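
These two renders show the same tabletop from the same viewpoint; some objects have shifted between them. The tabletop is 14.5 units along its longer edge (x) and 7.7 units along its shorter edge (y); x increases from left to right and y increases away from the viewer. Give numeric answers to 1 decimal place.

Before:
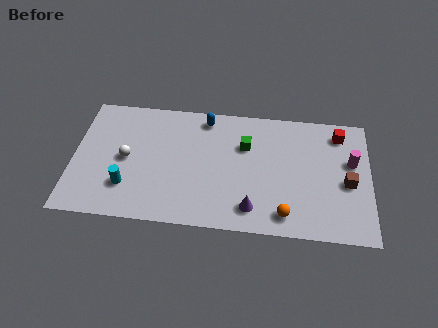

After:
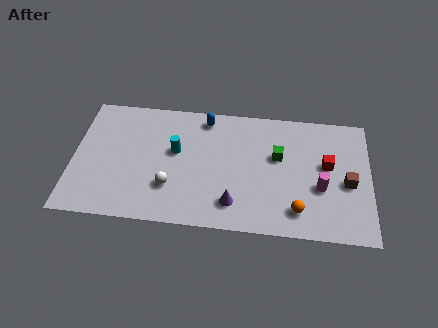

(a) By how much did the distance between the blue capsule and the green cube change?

+1.6

Before: roughly 2.5 units apart; after: 4.1. That's 1.6 units further apart.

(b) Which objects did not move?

the brown cube and the blue capsule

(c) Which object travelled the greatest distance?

the cyan cylinder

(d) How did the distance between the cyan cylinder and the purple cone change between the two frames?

-2.0

The distance was about 6.1 in the first image and 4.1 in the second, so they moved 2.0 units closer together.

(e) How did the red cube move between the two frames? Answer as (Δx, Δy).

(-0.6, -2.0)

The red cube was at about (13.0, 6.4) and moved to about (12.4, 4.4).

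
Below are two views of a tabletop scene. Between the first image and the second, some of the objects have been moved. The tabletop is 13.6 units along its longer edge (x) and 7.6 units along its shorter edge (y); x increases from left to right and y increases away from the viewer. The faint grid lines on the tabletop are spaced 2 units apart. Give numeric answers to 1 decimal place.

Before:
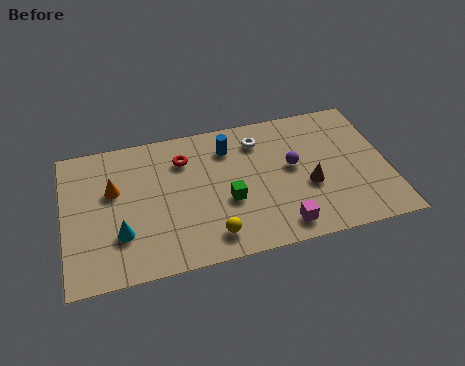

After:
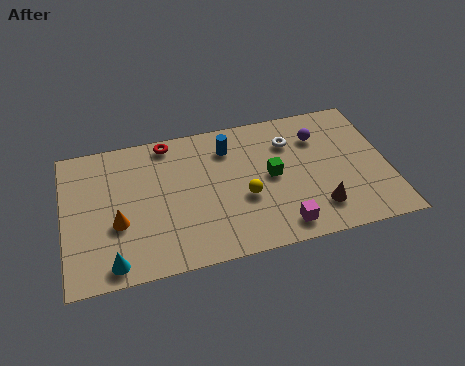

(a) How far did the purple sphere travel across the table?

1.8

The purple sphere was near (9.6, 4.2) before and (10.8, 5.6) after, so it travelled √(1.2² + 1.4²) ≈ 1.8 units.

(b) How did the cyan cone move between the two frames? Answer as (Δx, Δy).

(-0.4, -1.4)

From the two frames, the cyan cone sits at roughly (2.3, 2.3) before and (1.9, 0.9) after.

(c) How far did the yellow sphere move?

2.3

The yellow sphere moved from about (6.0, 1.3) to (7.5, 3.0), a distance of √(1.5² + 1.7²) ≈ 2.3.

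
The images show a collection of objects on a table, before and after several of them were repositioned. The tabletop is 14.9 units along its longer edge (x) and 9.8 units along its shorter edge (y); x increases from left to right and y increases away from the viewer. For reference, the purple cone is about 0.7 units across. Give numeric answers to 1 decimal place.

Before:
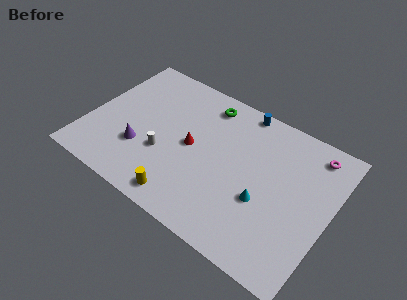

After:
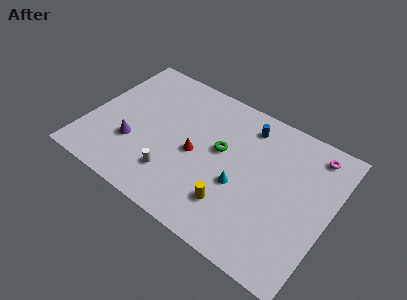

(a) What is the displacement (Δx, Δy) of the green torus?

(1.4, -2.7)

The green torus was at about (6.7, 8.3) and moved to about (8.1, 5.6).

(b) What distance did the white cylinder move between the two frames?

1.4

From (4.9, 3.5) to (5.7, 2.4), the white cylinder covered √(0.8² + 1.1²) ≈ 1.4 units.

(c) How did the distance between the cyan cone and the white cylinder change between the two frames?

-2.0

They were about 6.2 units apart before and 4.2 after — 2.0 units closer together.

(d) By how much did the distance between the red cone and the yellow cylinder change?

-0.3

They were about 3.7 units apart before and 3.4 after — 0.3 units closer together.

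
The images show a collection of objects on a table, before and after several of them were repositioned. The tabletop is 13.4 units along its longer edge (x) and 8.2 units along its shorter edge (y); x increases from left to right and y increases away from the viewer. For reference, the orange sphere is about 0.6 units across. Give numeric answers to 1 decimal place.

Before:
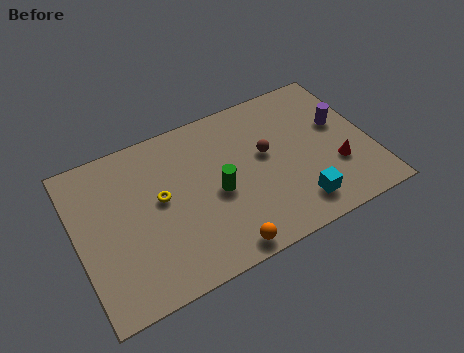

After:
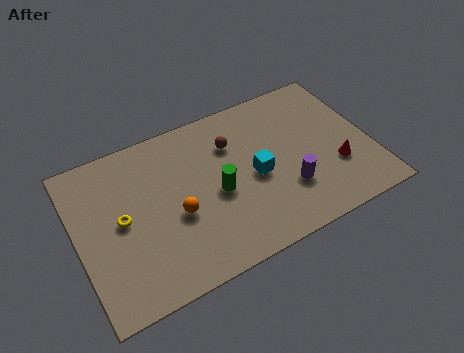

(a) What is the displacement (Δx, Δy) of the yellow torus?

(-1.8, -0.3)

From the two frames, the yellow torus sits at roughly (3.8, 4.5) before and (2.0, 4.2) after.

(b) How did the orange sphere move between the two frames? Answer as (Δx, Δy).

(-1.7, 2.6)

The orange sphere was at about (6.1, 0.8) and moved to about (4.4, 3.4).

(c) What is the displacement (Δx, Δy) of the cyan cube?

(-1.6, 2.3)

The cyan cube was at about (9.7, 1.5) and moved to about (8.1, 3.8).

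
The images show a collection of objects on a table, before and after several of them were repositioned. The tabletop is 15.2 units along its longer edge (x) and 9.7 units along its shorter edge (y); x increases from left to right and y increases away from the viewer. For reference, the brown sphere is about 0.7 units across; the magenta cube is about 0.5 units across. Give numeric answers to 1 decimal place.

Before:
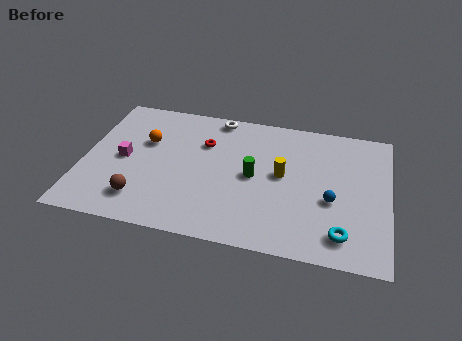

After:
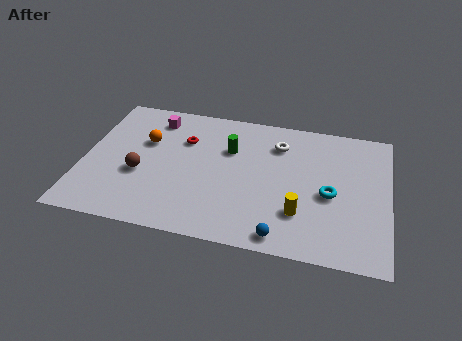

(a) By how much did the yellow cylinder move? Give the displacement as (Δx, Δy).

(1.0, -2.5)

The yellow cylinder started near (9.9, 5.2) and ended near (10.9, 2.7).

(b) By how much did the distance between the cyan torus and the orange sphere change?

-1.5

They were about 11.0 units apart before and 9.5 after — 1.5 units closer together.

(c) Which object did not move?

the orange sphere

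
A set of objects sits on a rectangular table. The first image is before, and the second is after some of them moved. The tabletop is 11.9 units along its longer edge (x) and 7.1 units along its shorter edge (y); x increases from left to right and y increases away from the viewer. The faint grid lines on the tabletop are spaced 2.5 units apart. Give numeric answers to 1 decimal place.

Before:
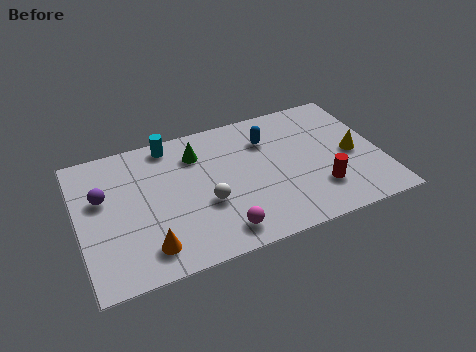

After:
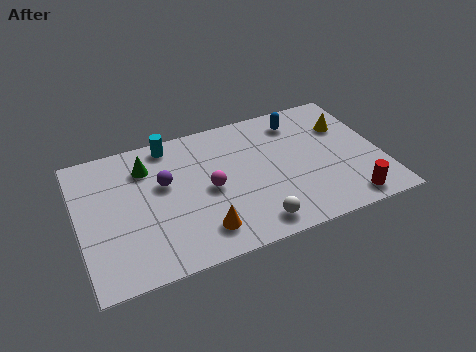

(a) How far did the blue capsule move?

1.4

The blue capsule moved from about (7.6, 5.2) to (8.9, 5.8), a distance of √(1.3² + 0.6²) ≈ 1.4.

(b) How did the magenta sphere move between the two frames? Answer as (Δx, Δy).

(-0.2, 2.3)

The magenta sphere was at about (5.3, 1.1) and moved to about (5.1, 3.4).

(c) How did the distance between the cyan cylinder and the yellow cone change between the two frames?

-0.6

They were about 7.6 units apart before and 7.0 after — 0.6 units closer together.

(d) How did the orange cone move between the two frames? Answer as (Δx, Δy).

(2.1, 0.1)

The orange cone was at about (2.5, 1.3) and moved to about (4.6, 1.4).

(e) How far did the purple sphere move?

2.4

The purple sphere was near (1.0, 4.4) before and (3.4, 4.3) after, so it travelled √(2.4² + 0.1²) ≈ 2.4 units.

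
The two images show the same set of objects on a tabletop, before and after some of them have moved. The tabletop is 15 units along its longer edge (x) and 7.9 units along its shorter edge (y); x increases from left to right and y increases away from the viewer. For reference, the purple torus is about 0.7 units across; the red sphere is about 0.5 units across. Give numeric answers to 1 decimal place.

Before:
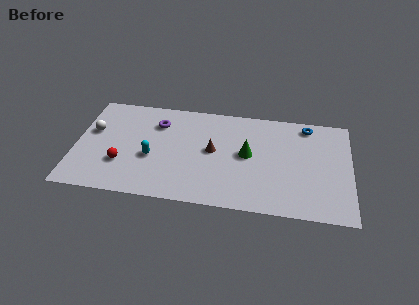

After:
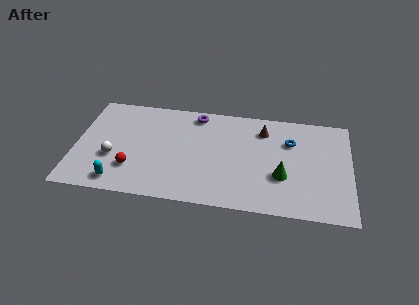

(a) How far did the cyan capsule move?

2.7

The cyan capsule was near (4.2, 3.2) before and (2.5, 1.1) after, so it travelled √(1.7² + 2.1²) ≈ 2.7 units.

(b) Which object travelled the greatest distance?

the brown cone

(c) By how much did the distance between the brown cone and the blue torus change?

-4.1

They were about 5.8 units apart before and 1.7 after — 4.1 units closer together.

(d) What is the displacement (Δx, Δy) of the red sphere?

(0.6, -0.3)

The red sphere was at about (2.6, 2.5) and moved to about (3.2, 2.2).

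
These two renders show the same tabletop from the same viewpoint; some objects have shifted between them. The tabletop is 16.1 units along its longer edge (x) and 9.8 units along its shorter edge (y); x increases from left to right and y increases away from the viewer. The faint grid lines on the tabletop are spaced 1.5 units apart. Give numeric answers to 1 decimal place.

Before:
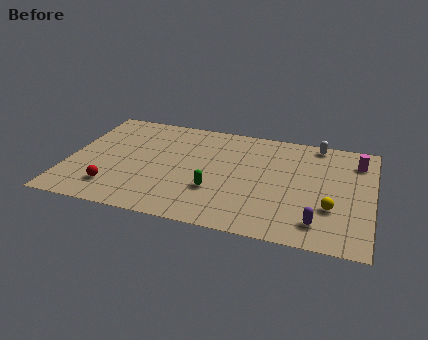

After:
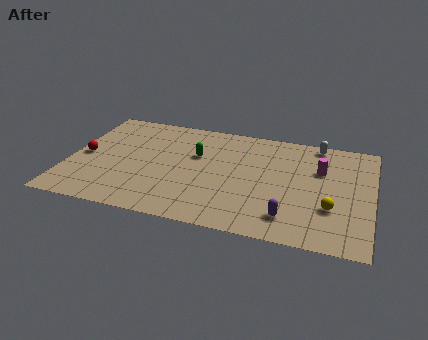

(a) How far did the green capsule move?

3.2

From (7.9, 3.2) to (6.7, 6.2), the green capsule covered √(1.2² + 3.0²) ≈ 3.2 units.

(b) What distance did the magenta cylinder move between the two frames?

2.2

The magenta cylinder moved from about (15.2, 7.7) to (13.3, 6.5), a distance of √(1.9² + 1.2²) ≈ 2.2.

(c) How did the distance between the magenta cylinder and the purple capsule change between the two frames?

-1.4

They were about 6.2 units apart before and 4.8 after — 1.4 units closer together.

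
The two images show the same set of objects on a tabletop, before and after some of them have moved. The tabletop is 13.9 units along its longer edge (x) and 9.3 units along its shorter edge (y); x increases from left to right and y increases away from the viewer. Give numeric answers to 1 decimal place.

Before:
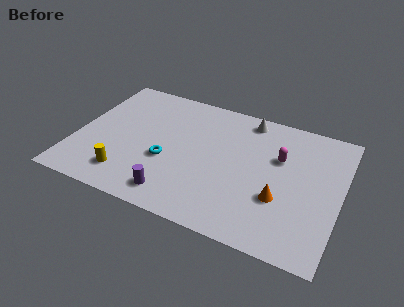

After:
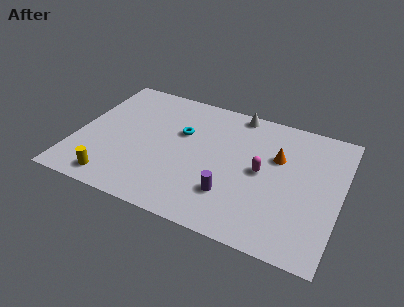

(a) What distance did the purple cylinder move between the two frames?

3.0

The purple cylinder moved from about (5.6, 1.4) to (8.4, 2.5), a distance of √(2.8² + 1.1²) ≈ 3.0.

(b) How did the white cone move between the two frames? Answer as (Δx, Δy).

(-0.6, 0.3)

From the two frames, the white cone sits at roughly (8.7, 8.2) before and (8.1, 8.5) after.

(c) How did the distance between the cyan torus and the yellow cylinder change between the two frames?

+3.0

The distance was about 2.6 in the first image and 5.6 in the second, so they moved 3.0 units further apart.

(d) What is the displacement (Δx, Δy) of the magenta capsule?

(-0.8, -1.3)

The magenta capsule was at about (10.6, 6.0) and moved to about (9.8, 4.7).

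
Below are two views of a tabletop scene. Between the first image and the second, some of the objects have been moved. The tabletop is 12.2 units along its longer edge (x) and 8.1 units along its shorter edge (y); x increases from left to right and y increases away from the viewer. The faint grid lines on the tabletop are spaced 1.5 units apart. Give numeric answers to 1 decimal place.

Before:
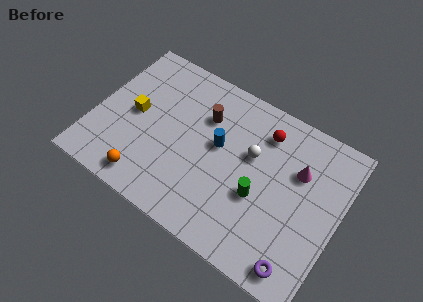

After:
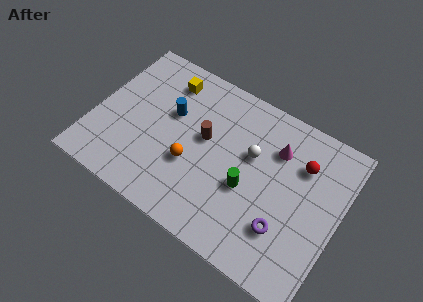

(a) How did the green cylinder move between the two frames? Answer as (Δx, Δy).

(-0.6, 0.1)

From the two frames, the green cylinder sits at roughly (8.4, 3.2) before and (7.8, 3.3) after.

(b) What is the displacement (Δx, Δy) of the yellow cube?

(1.2, 2.5)

The yellow cube started near (1.9, 4.1) and ended near (3.1, 6.6).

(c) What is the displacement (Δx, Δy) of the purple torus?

(-1.0, 1.3)

The purple torus started near (10.8, 1.0) and ended near (9.8, 2.3).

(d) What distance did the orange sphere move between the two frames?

2.7

From (3.1, 1.1) to (5.0, 3.0), the orange sphere covered √(1.9² + 1.9²) ≈ 2.7 units.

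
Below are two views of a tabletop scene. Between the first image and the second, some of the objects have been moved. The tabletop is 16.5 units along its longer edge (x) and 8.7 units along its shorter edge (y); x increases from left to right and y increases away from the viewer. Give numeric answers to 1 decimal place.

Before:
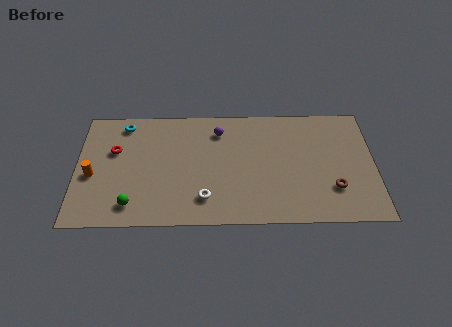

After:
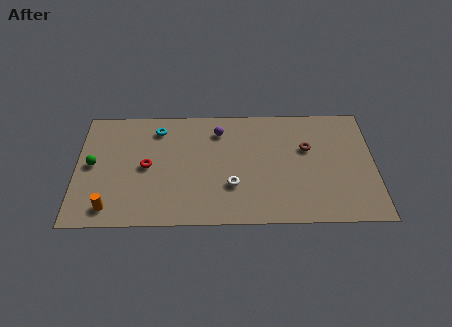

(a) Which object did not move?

the purple sphere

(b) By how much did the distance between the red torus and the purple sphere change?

-1.2

Before: roughly 6.0 units apart; after: 4.8. That's 1.2 units closer together.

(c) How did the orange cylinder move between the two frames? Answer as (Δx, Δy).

(1.0, -2.4)

The orange cylinder was at about (0.9, 3.7) and moved to about (1.9, 1.3).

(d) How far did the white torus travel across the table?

1.7

The white torus was near (7.1, 1.9) before and (8.6, 2.8) after, so it travelled √(1.5² + 0.9²) ≈ 1.7 units.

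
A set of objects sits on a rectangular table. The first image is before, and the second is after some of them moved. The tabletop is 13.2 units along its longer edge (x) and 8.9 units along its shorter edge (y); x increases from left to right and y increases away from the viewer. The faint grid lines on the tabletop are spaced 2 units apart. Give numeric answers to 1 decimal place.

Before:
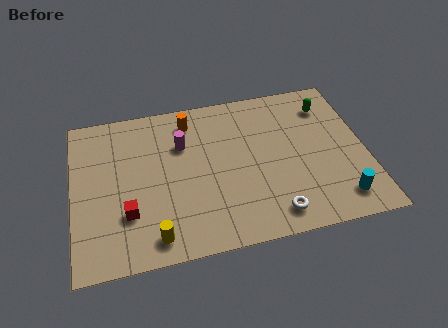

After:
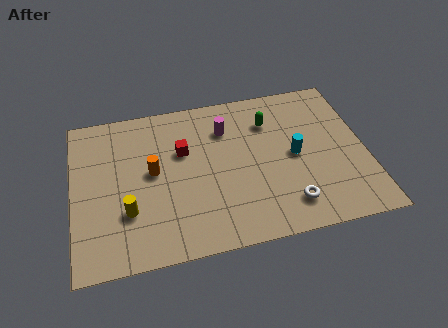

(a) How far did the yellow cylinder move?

1.9

The yellow cylinder moved from about (3.5, 1.2) to (2.4, 2.8), a distance of √(1.1² + 1.6²) ≈ 1.9.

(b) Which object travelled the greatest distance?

the red cube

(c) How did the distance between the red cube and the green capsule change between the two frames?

-6.1

They were about 10.2 units apart before and 4.1 after — 6.1 units closer together.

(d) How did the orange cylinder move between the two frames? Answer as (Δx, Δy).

(-1.8, -2.6)

From the two frames, the orange cylinder sits at roughly (5.4, 7.4) before and (3.6, 4.8) after.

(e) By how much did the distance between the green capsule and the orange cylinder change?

-0.6

They were about 6.3 units apart before and 5.7 after — 0.6 units closer together.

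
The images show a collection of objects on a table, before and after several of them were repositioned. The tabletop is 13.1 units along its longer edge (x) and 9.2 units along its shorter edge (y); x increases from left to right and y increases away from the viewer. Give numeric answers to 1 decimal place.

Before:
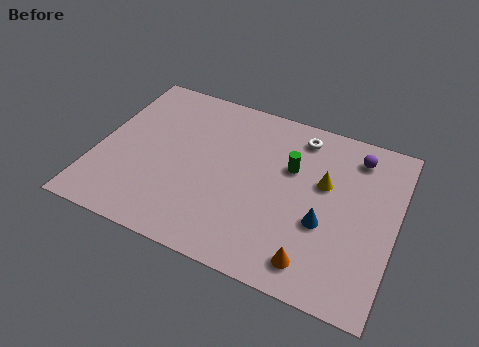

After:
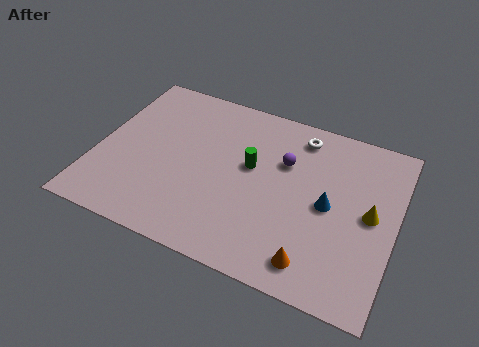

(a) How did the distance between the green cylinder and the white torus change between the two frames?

+1.2

Before: roughly 1.9 units apart; after: 3.1. That's 1.2 units further apart.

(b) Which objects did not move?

the orange cone and the white torus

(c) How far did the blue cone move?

1.0

The blue cone was near (10.1, 3.5) before and (10.2, 4.5) after, so it travelled √(0.1² + 1.0²) ≈ 1.0 units.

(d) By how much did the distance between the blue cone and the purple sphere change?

-1.6

Before: roughly 4.2 units apart; after: 2.6. That's 1.6 units closer together.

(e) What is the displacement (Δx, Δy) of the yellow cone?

(2.1, -0.9)

The yellow cone was at about (9.9, 5.6) and moved to about (12.0, 4.7).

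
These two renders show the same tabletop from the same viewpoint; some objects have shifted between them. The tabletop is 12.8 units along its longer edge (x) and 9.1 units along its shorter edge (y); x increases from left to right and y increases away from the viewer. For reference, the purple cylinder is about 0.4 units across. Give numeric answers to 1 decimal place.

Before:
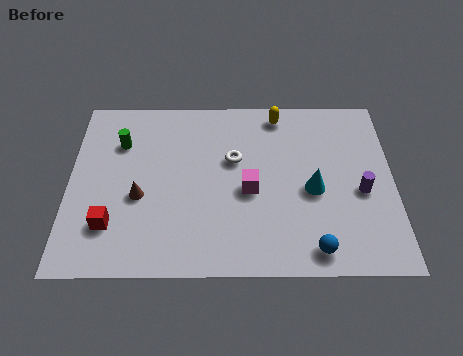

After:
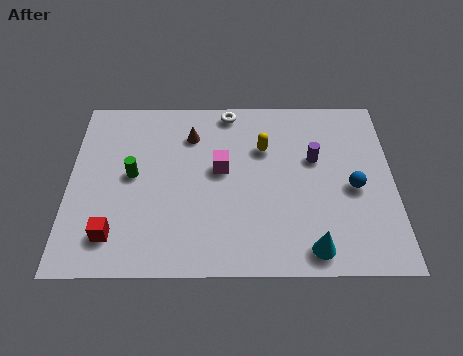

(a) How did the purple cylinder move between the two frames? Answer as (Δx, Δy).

(-1.8, 1.7)

The purple cylinder was at about (11.5, 3.9) and moved to about (9.7, 5.6).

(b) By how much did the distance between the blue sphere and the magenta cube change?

+1.5

The distance was about 3.8 in the first image and 5.3 in the second, so they moved 1.5 units further apart.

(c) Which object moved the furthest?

the brown cone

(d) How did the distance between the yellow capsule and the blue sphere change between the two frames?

-2.9

They were about 7.0 units apart before and 4.1 after — 2.9 units closer together.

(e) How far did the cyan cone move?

2.9

From (9.6, 4.0) to (9.5, 1.1), the cyan cone covered √(0.1² + 2.9²) ≈ 2.9 units.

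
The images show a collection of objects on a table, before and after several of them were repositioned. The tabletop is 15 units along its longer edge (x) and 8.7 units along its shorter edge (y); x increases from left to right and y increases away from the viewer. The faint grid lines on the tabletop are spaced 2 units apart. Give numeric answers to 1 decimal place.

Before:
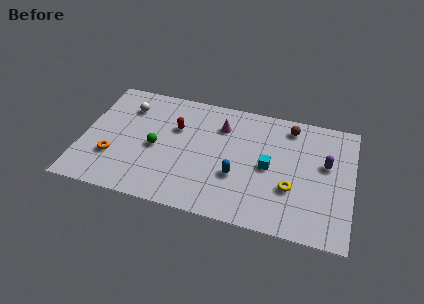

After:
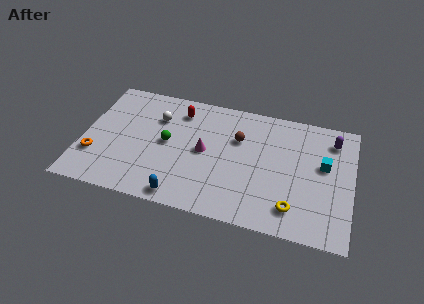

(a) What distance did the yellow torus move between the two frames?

1.3

The yellow torus moved from about (11.7, 3.0) to (11.9, 1.7), a distance of √(0.2² + 1.3²) ≈ 1.3.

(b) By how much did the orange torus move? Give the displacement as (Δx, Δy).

(-1.0, -0.1)

The orange torus started near (1.8, 2.7) and ended near (0.8, 2.6).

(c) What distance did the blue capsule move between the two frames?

3.6

From (8.7, 3.1) to (5.8, 0.9), the blue capsule covered √(2.9² + 2.2²) ≈ 3.6 units.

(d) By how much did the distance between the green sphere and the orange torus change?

+1.7

They were about 2.6 units apart before and 4.3 after — 1.7 units further apart.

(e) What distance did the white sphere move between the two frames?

1.7

The white sphere was near (2.3, 6.6) before and (4.0, 6.2) after, so it travelled √(1.7² + 0.4²) ≈ 1.7 units.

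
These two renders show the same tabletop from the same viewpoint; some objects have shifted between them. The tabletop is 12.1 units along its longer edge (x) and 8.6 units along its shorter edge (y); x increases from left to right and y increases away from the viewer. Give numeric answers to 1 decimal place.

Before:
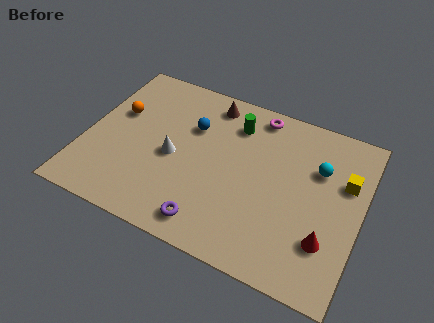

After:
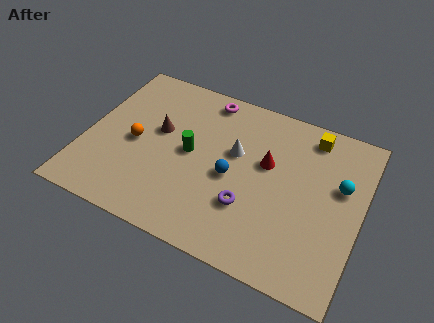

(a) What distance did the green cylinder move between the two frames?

2.9

The green cylinder moved from about (6.3, 6.7) to (4.6, 4.4), a distance of √(1.7² + 2.3²) ≈ 2.9.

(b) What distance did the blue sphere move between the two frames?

2.8

From (4.5, 5.8) to (6.5, 3.9), the blue sphere covered √(2.0² + 1.9²) ≈ 2.8 units.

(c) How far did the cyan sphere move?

1.1

The cyan sphere was near (10.1, 5.8) before and (11.1, 5.3) after, so it travelled √(1.0² + 0.5²) ≈ 1.1 units.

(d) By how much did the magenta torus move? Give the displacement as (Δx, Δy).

(-2.3, 0.0)

From the two frames, the magenta torus sits at roughly (7.2, 7.6) before and (4.9, 7.6) after.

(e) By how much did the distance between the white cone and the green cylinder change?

-1.6

The distance was about 3.7 in the first image and 2.1 in the second, so they moved 1.6 units closer together.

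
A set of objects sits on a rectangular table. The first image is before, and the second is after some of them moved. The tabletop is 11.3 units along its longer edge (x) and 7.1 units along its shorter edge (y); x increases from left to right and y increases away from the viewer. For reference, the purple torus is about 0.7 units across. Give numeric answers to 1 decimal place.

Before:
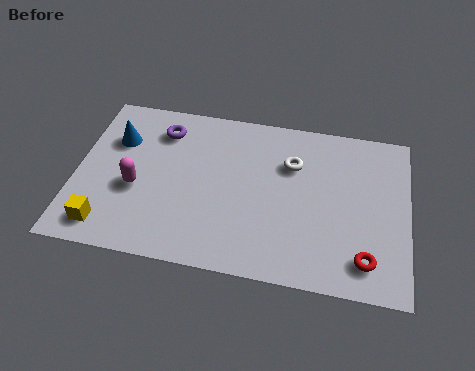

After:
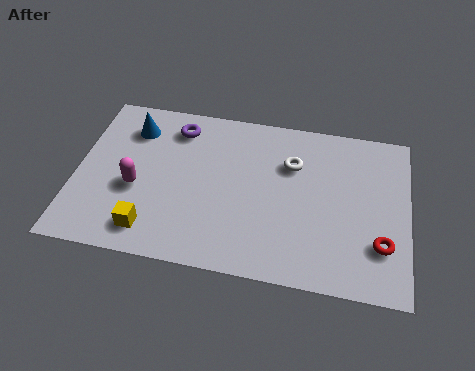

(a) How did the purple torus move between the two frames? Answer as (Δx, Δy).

(0.5, 0.2)

The purple torus started near (2.8, 5.6) and ended near (3.3, 5.8).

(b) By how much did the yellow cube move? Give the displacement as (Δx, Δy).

(1.5, 0.1)

From the two frames, the yellow cube sits at roughly (1.2, 1.1) before and (2.7, 1.2) after.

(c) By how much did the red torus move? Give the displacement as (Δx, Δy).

(0.5, 0.7)

The red torus started near (9.9, 1.3) and ended near (10.4, 2.0).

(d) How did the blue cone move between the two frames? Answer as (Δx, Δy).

(0.5, 0.6)

From the two frames, the blue cone sits at roughly (1.3, 4.9) before and (1.8, 5.5) after.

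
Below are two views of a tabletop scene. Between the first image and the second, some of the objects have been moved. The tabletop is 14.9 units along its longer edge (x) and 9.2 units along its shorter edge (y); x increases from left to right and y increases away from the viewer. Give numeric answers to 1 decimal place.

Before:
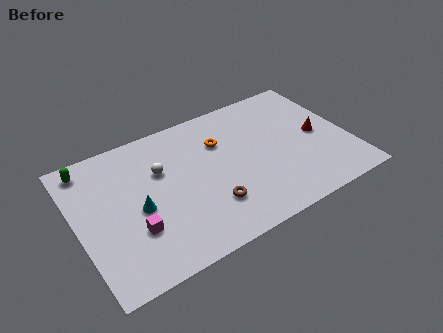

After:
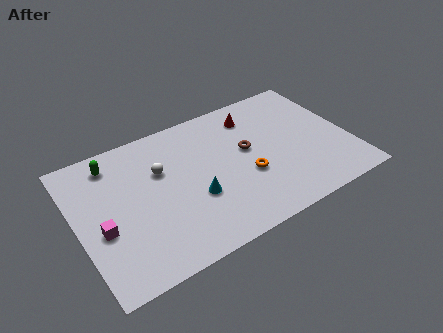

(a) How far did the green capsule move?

1.3

From (1.0, 8.0) to (2.3, 7.7), the green capsule covered √(1.3² + 0.3²) ≈ 1.3 units.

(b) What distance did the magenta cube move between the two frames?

1.8

The magenta cube was near (2.8, 2.9) before and (1.2, 3.7) after, so it travelled √(1.6² + 0.8²) ≈ 1.8 units.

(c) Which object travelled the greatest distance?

the red cone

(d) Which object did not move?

the white sphere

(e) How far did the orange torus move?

3.1

The orange torus was near (8.1, 6.4) before and (9.1, 3.5) after, so it travelled √(1.0² + 2.9²) ≈ 3.1 units.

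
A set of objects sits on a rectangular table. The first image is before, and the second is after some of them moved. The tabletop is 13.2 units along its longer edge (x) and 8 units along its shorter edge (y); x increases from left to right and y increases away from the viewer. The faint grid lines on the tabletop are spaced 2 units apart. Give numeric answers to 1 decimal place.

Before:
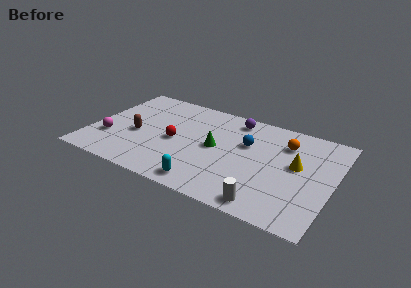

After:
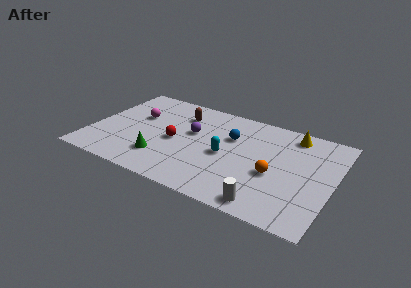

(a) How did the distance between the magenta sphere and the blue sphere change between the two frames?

-2.5

The distance was about 7.7 in the first image and 5.2 in the second, so they moved 2.5 units closer together.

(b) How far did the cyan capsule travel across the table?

2.8

The cyan capsule moved from about (6.7, 1.0) to (7.4, 3.7), a distance of √(0.7² + 2.7²) ≈ 2.8.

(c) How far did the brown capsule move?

3.4

From (2.5, 3.4) to (4.6, 6.1), the brown capsule covered √(2.1² + 2.7²) ≈ 3.4 units.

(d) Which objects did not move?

the red sphere and the white cylinder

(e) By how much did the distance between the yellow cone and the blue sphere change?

+0.7

They were about 2.9 units apart before and 3.6 after — 0.7 units further apart.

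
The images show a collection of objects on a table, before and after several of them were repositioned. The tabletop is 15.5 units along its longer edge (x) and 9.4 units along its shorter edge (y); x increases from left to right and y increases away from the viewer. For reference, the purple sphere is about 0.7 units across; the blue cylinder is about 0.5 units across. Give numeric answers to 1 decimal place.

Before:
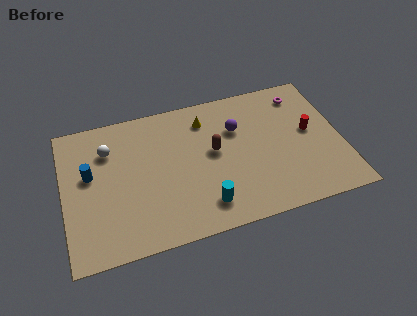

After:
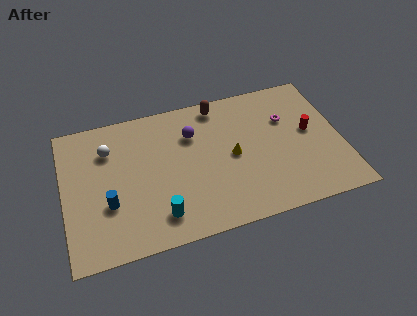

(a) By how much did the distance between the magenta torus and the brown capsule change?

-1.6

They were about 5.8 units apart before and 4.2 after — 1.6 units closer together.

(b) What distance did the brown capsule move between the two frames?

3.1

The brown capsule was near (8.4, 5.2) before and (8.9, 8.3) after, so it travelled √(0.5² + 3.1²) ≈ 3.1 units.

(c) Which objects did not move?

the red cylinder and the white sphere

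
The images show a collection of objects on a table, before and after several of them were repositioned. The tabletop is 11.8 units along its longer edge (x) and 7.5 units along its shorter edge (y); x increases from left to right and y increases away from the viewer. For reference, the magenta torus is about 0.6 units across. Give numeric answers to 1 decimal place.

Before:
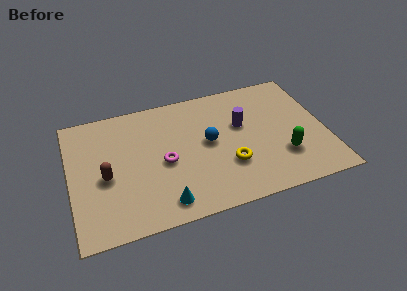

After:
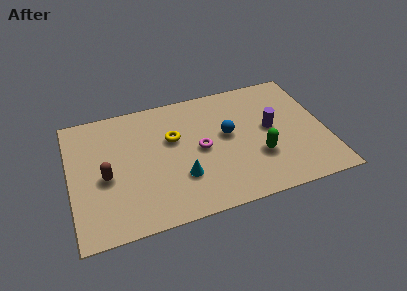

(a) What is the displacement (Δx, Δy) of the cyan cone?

(0.9, 1.2)

From the two frames, the cyan cone sits at roughly (4.1, 1.1) before and (5.0, 2.3) after.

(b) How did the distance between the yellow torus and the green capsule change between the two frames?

+1.9

The distance was about 2.5 in the first image and 4.4 in the second, so they moved 1.9 units further apart.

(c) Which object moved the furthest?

the yellow torus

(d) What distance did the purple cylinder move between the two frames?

1.4

From (8.0, 4.6) to (9.3, 4.0), the purple cylinder covered √(1.3² + 0.6²) ≈ 1.4 units.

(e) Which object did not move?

the brown capsule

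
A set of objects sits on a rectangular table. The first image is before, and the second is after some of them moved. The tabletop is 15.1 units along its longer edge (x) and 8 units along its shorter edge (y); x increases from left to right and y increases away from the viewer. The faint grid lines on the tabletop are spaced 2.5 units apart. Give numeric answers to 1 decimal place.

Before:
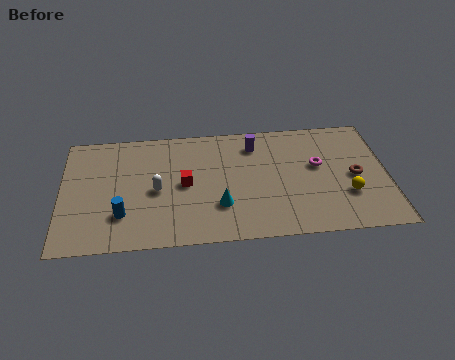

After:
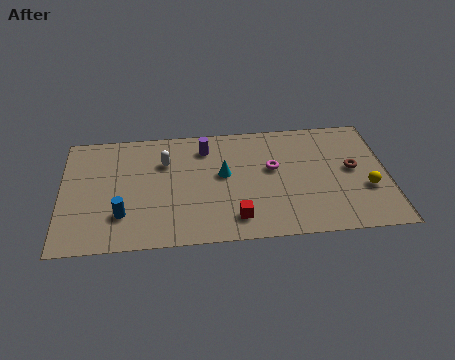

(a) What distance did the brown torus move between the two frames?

0.5

From (13.6, 3.8) to (13.5, 4.3), the brown torus covered √(0.1² + 0.5²) ≈ 0.5 units.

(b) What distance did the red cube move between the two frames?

3.4

The red cube was near (5.7, 4.0) before and (8.0, 1.5) after, so it travelled √(2.3² + 2.5²) ≈ 3.4 units.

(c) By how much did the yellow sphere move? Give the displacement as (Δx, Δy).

(0.9, 0.3)

The yellow sphere was at about (13.2, 2.6) and moved to about (14.1, 2.9).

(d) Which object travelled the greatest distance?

the red cube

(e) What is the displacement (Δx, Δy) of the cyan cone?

(0.2, 2.1)

The cyan cone started near (7.3, 2.4) and ended near (7.5, 4.5).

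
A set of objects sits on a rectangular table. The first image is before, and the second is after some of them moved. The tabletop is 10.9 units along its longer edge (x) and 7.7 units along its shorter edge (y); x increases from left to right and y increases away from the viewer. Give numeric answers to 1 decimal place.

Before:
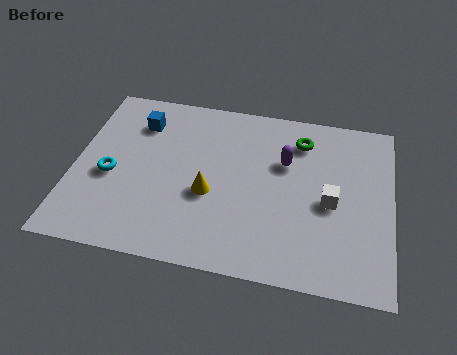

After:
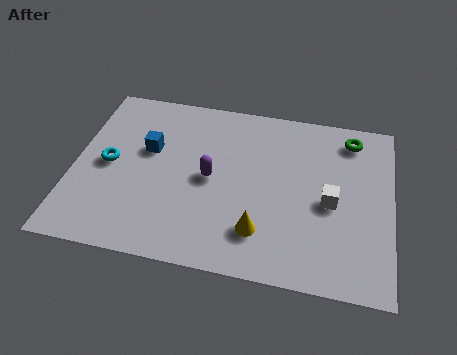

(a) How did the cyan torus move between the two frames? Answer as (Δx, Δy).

(-0.1, 0.5)

The cyan torus was at about (1.3, 3.3) and moved to about (1.2, 3.8).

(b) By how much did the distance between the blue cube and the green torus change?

+1.5

The distance was about 5.6 in the first image and 7.1 in the second, so they moved 1.5 units further apart.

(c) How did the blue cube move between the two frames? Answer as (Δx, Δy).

(0.4, -1.2)

The blue cube started near (2.1, 5.9) and ended near (2.5, 4.7).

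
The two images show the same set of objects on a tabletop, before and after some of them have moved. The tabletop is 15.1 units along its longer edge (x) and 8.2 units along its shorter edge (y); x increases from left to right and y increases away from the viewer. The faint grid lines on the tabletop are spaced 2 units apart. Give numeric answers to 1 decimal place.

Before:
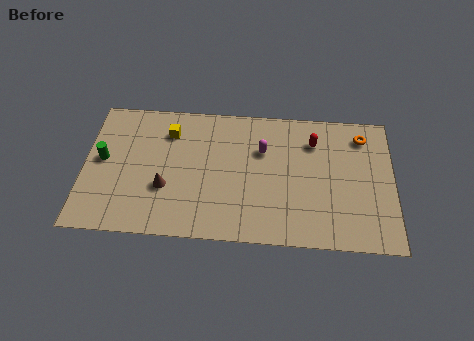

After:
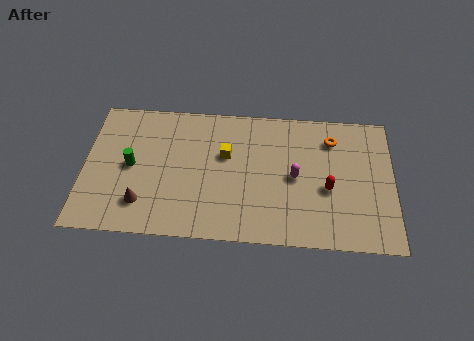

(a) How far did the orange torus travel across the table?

1.5

The orange torus moved from about (13.6, 6.7) to (12.1, 6.4), a distance of √(1.5² + 0.3²) ≈ 1.5.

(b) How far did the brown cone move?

1.5

The brown cone was near (4.0, 2.9) before and (2.9, 1.9) after, so it travelled √(1.1² + 1.0²) ≈ 1.5 units.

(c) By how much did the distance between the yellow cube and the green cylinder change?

+1.0

They were about 3.7 units apart before and 4.7 after — 1.0 units further apart.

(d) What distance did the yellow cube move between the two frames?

3.0

The yellow cube moved from about (4.1, 6.3) to (6.9, 5.1), a distance of √(2.8² + 1.2²) ≈ 3.0.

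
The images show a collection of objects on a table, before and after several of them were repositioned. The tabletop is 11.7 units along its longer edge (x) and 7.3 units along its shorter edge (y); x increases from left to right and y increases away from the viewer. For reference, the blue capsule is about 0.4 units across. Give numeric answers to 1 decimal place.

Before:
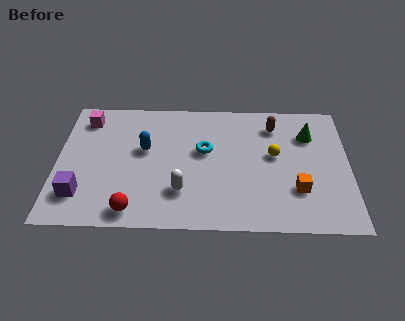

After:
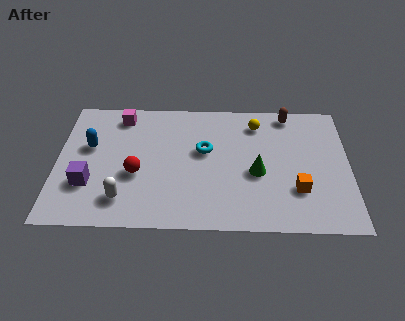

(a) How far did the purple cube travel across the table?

0.7

The purple cube was near (1.0, 1.7) before and (1.3, 2.3) after, so it travelled √(0.3² + 0.6²) ≈ 0.7 units.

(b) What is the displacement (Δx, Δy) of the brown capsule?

(0.6, 0.7)

The brown capsule started near (8.7, 5.8) and ended near (9.3, 6.5).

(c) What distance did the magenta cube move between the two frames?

1.4

The magenta cube moved from about (1.1, 6.0) to (2.5, 6.2), a distance of √(1.4² + 0.2²) ≈ 1.4.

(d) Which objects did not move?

the cyan torus and the orange cube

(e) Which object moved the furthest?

the green cone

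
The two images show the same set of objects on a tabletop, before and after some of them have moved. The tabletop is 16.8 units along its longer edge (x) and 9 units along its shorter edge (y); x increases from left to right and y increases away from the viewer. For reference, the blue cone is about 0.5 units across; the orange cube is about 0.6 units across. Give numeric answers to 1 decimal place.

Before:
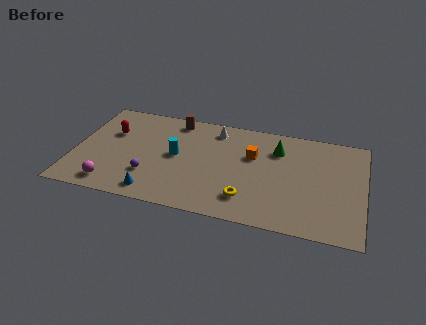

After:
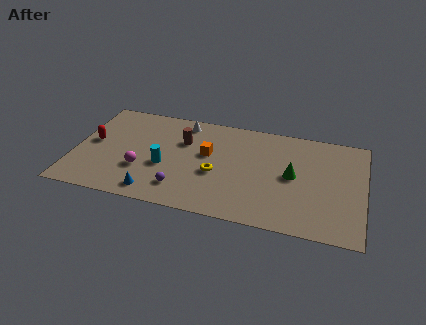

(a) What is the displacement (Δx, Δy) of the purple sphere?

(1.9, -0.7)

The purple sphere was at about (4.5, 2.6) and moved to about (6.4, 1.9).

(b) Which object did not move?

the blue cone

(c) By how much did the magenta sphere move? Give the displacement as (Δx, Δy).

(1.6, 1.7)

The magenta sphere was at about (2.4, 1.3) and moved to about (4.0, 3.0).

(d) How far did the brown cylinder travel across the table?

1.9

The brown cylinder was near (5.6, 7.9) before and (6.2, 6.1) after, so it travelled √(0.6² + 1.8²) ≈ 1.9 units.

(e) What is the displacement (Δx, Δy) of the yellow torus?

(-1.9, 1.7)

The yellow torus started near (10.2, 2.0) and ended near (8.3, 3.7).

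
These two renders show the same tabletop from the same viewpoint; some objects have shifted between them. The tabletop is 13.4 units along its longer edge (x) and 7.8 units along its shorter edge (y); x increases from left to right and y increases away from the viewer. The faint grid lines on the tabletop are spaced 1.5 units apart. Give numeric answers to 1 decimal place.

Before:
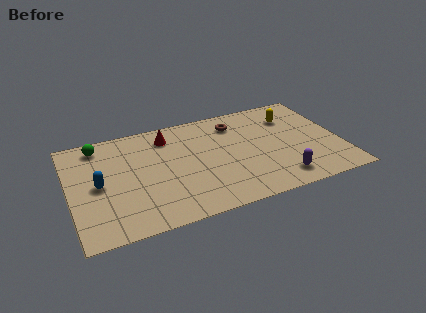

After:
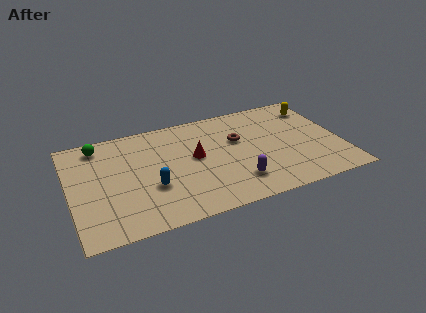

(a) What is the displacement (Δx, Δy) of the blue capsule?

(2.5, -1.0)

From the two frames, the blue capsule sits at roughly (1.4, 3.8) before and (3.9, 2.8) after.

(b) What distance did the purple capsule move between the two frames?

2.2

The purple capsule was near (10.1, 1.3) before and (8.0, 1.8) after, so it travelled √(2.1² + 0.5²) ≈ 2.2 units.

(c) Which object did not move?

the green sphere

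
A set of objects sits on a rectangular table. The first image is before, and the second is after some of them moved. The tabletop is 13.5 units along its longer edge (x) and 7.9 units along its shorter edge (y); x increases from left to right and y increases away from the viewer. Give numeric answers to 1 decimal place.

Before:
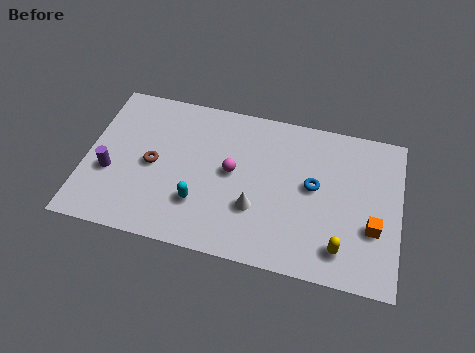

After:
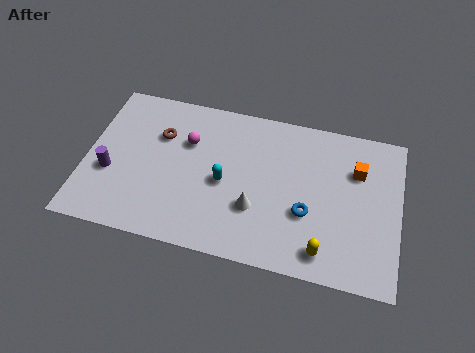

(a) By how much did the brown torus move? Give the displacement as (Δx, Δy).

(0.2, 1.6)

From the two frames, the brown torus sits at roughly (2.9, 3.8) before and (3.1, 5.4) after.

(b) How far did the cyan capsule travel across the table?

1.6

The cyan capsule moved from about (5.0, 2.3) to (6.0, 3.6), a distance of √(1.0² + 1.3²) ≈ 1.6.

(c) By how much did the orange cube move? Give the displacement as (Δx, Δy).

(-0.8, 2.7)

The orange cube was at about (12.4, 2.8) and moved to about (11.6, 5.5).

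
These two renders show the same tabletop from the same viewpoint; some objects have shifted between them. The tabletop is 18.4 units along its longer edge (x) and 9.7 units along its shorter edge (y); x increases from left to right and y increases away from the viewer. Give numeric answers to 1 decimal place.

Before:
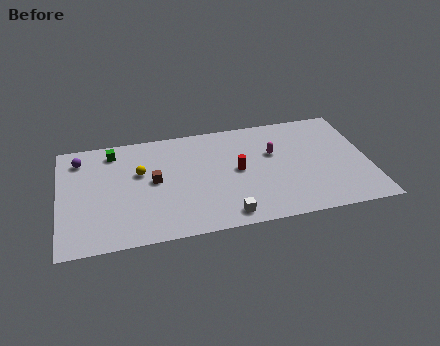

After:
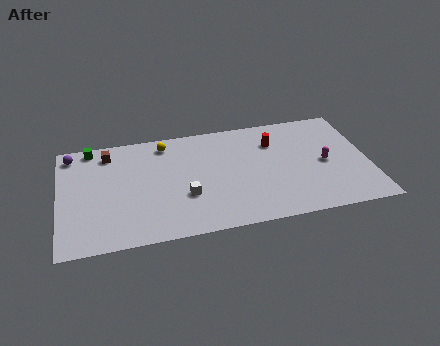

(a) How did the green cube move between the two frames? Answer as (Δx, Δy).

(-1.3, 0.6)

The green cube started near (3.3, 8.2) and ended near (2.0, 8.8).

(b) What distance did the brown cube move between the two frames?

4.0

From (5.6, 5.1) to (3.0, 8.1), the brown cube covered √(2.6² + 3.0²) ≈ 4.0 units.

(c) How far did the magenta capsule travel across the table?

3.4

The magenta capsule moved from about (12.8, 6.1) to (15.8, 4.6), a distance of √(3.0² + 1.5²) ≈ 3.4.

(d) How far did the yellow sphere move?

2.8

From (4.8, 6.0) to (6.4, 8.3), the yellow sphere covered √(1.6² + 2.3²) ≈ 2.8 units.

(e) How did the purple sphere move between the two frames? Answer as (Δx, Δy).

(-0.5, 0.5)

The purple sphere was at about (1.3, 7.9) and moved to about (0.8, 8.4).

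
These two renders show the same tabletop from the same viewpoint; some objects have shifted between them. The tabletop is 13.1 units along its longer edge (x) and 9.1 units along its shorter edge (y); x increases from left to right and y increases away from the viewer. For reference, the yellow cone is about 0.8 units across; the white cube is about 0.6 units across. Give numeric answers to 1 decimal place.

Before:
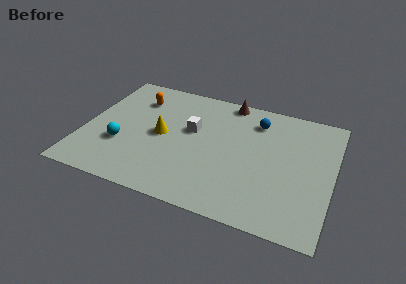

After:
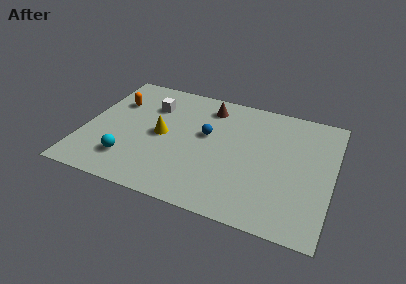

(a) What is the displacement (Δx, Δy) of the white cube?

(-2.3, 1.2)

The white cube was at about (5.6, 5.4) and moved to about (3.3, 6.6).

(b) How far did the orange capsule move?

1.3

The orange capsule was near (2.5, 6.9) before and (1.4, 6.3) after, so it travelled √(1.1² + 0.6²) ≈ 1.3 units.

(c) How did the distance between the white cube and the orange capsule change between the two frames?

-1.5

They were about 3.4 units apart before and 1.9 after — 1.5 units closer together.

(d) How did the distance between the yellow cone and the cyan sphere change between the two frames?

+0.4

Before: roughly 2.4 units apart; after: 2.8. That's 0.4 units further apart.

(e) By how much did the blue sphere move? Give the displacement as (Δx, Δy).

(-2.5, -1.9)

The blue sphere was at about (8.9, 7.2) and moved to about (6.4, 5.3).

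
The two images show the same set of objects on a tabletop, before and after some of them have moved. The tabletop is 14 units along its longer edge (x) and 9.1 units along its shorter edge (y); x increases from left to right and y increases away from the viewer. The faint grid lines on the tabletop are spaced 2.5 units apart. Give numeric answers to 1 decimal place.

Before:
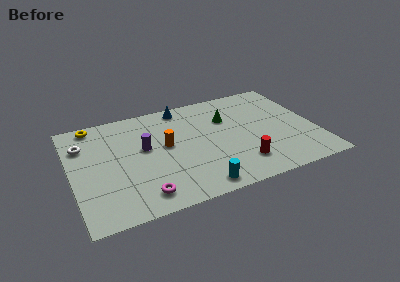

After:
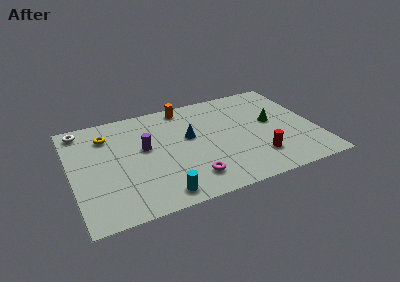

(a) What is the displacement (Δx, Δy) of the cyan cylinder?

(-2.1, 0.1)

The cyan cylinder was at about (6.8, 1.0) and moved to about (4.7, 1.1).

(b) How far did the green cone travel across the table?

2.8

The green cone moved from about (9.1, 6.2) to (11.6, 5.0), a distance of √(2.5² + 1.2²) ≈ 2.8.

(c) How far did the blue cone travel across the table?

2.8

From (6.7, 8.1) to (6.8, 5.3), the blue cone covered √(0.1² + 2.8²) ≈ 2.8 units.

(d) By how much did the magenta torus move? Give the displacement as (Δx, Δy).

(2.8, 0.4)

The magenta torus started near (3.7, 1.4) and ended near (6.5, 1.8).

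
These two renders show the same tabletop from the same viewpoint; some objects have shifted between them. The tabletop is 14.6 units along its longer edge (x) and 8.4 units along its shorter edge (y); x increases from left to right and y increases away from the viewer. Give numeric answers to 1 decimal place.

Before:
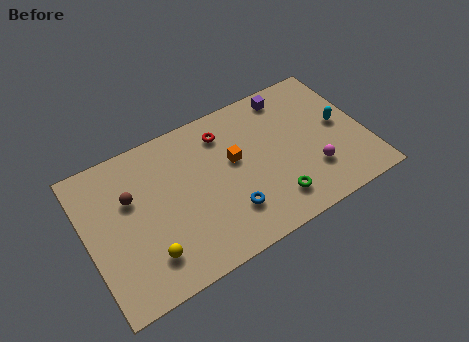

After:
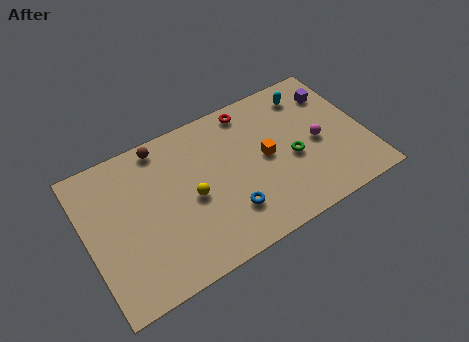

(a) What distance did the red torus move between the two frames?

1.7

From (7.5, 6.7) to (9.0, 7.4), the red torus covered √(1.5² + 0.7²) ≈ 1.7 units.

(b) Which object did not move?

the blue torus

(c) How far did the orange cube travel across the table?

1.7

The orange cube was near (7.8, 4.9) before and (9.4, 4.3) after, so it travelled √(1.6² + 0.6²) ≈ 1.7 units.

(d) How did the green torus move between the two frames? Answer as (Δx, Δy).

(1.3, 1.9)

From the two frames, the green torus sits at roughly (9.4, 1.7) before and (10.7, 3.6) after.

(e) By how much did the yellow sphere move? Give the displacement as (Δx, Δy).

(2.6, 2.0)

From the two frames, the yellow sphere sits at roughly (2.8, 1.9) before and (5.4, 3.9) after.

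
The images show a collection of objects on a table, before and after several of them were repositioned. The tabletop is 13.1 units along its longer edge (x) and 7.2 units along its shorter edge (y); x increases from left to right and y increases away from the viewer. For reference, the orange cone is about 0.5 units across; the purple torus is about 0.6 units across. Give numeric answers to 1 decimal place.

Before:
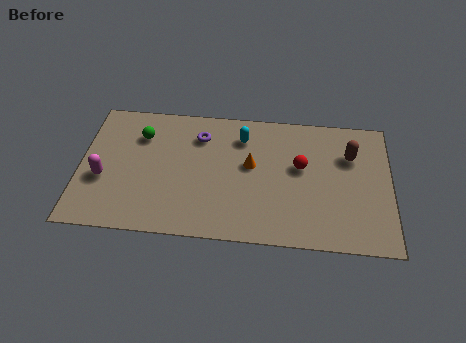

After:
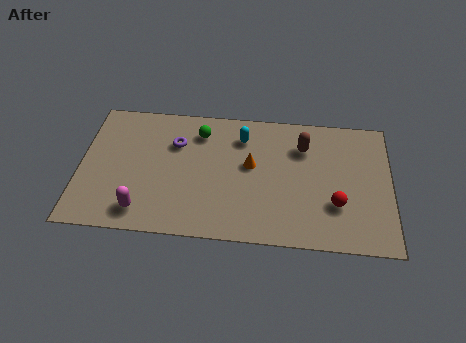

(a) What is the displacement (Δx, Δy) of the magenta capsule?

(1.7, -1.6)

The magenta capsule started near (1.0, 2.8) and ended near (2.7, 1.2).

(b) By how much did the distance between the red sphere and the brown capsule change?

+1.1

They were about 2.2 units apart before and 3.3 after — 1.1 units further apart.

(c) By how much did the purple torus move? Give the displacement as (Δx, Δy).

(-1.0, -0.5)

From the two frames, the purple torus sits at roughly (5.0, 5.5) before and (4.0, 5.0) after.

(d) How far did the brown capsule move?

2.0

From (11.4, 5.0) to (9.4, 5.3), the brown capsule covered √(2.0² + 0.3²) ≈ 2.0 units.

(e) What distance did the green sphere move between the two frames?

2.5

The green sphere was near (2.5, 5.3) before and (5.0, 5.7) after, so it travelled √(2.5² + 0.4²) ≈ 2.5 units.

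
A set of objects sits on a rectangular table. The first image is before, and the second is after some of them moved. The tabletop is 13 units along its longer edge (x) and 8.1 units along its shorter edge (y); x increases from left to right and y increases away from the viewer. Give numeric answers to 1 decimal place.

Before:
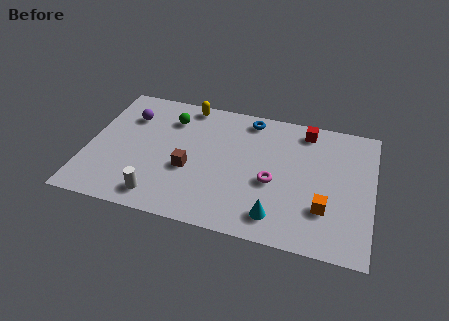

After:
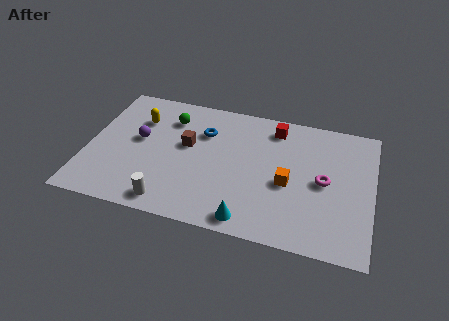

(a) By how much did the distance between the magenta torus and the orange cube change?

-0.9

Before: roughly 2.6 units apart; after: 1.7. That's 0.9 units closer together.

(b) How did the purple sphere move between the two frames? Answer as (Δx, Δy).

(0.6, -1.4)

The purple sphere started near (1.7, 5.9) and ended near (2.3, 4.5).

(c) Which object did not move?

the green sphere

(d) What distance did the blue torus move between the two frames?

2.4

The blue torus was near (7.2, 7.1) before and (5.2, 5.7) after, so it travelled √(2.0² + 1.4²) ≈ 2.4 units.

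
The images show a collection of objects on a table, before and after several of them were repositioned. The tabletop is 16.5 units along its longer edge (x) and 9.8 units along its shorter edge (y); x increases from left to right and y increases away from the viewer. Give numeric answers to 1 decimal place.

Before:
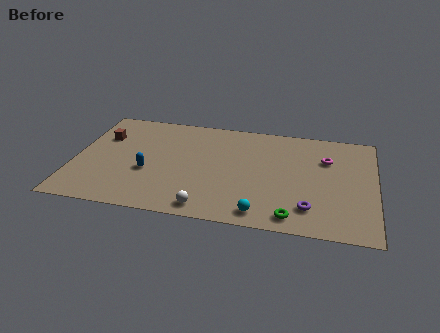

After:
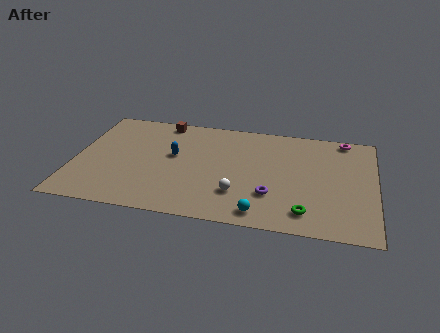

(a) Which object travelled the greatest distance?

the brown cube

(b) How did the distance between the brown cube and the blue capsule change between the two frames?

-0.7

Before: roughly 4.0 units apart; after: 3.3. That's 0.7 units closer together.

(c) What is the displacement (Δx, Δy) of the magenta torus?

(0.9, 2.1)

The magenta torus was at about (13.8, 6.8) and moved to about (14.7, 8.9).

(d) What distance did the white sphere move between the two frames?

2.3

The white sphere moved from about (7.5, 1.1) to (9.1, 2.7), a distance of √(1.6² + 1.6²) ≈ 2.3.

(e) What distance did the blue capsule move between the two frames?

2.2

From (4.1, 3.8) to (5.4, 5.6), the blue capsule covered √(1.3² + 1.8²) ≈ 2.2 units.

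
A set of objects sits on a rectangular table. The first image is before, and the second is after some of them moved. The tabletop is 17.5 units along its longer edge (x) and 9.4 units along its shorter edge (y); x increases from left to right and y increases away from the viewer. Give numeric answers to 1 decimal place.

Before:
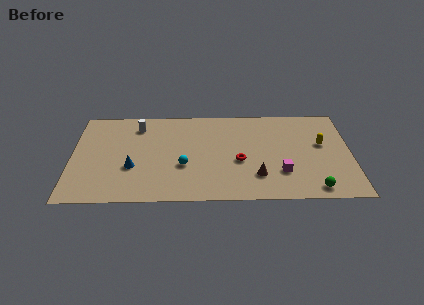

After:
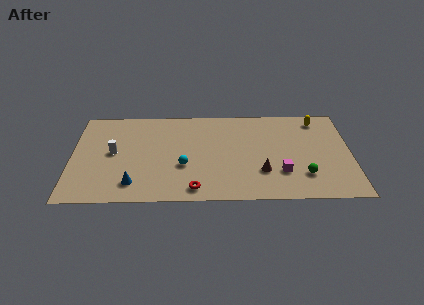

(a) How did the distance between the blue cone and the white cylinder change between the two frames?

-0.8

They were about 4.2 units apart before and 3.4 after — 0.8 units closer together.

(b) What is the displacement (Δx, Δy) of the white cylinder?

(-1.5, -2.7)

The white cylinder was at about (4.1, 7.6) and moved to about (2.6, 4.9).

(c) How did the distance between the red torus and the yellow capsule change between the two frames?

+4.9

They were about 5.4 units apart before and 10.3 after — 4.9 units further apart.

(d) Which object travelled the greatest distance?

the red torus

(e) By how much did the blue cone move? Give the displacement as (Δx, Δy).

(0.1, -1.6)

The blue cone started near (3.8, 3.4) and ended near (3.9, 1.8).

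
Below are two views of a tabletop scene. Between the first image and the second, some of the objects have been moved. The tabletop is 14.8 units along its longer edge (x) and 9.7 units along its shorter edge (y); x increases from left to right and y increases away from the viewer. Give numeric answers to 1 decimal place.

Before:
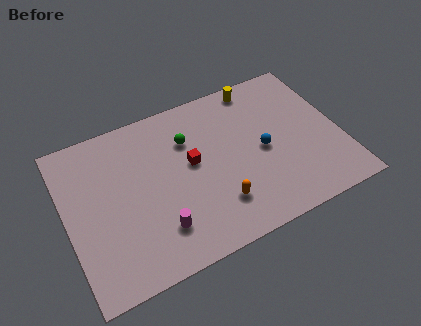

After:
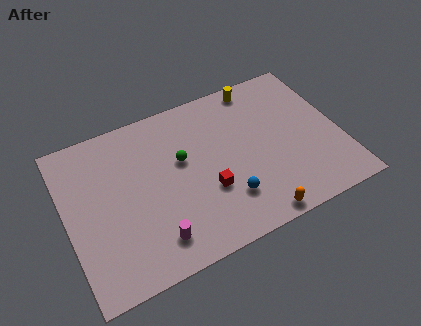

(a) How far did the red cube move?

2.1

The red cube was near (6.8, 5.4) before and (7.4, 3.4) after, so it travelled √(0.6² + 2.0²) ≈ 2.1 units.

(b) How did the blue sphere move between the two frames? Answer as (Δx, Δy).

(-2.3, -2.1)

From the two frames, the blue sphere sits at roughly (10.6, 4.6) before and (8.3, 2.5) after.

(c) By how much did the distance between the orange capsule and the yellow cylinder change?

+1.0

The distance was about 7.0 in the first image and 8.0 in the second, so they moved 1.0 units further apart.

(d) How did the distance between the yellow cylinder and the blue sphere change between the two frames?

+2.6

The distance was about 4.1 in the first image and 6.7 in the second, so they moved 2.6 units further apart.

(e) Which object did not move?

the yellow cylinder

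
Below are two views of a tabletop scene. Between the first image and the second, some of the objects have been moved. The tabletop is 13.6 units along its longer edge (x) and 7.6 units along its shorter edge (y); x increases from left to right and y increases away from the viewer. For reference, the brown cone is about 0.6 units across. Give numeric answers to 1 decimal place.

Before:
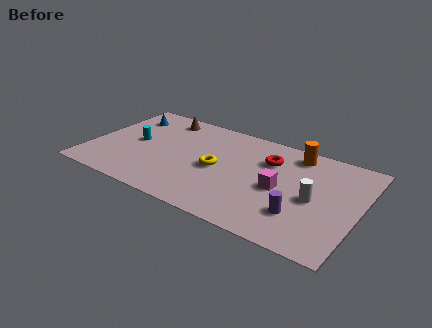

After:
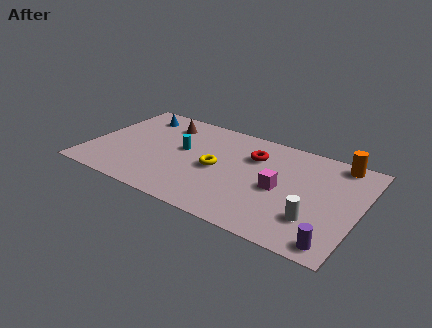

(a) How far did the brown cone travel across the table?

0.5

From (3.2, 6.5) to (3.4, 6.0), the brown cone covered √(0.2² + 0.5²) ≈ 0.5 units.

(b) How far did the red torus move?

0.8

From (8.9, 5.4) to (8.1, 5.4), the red torus covered √(0.8² + 0.0²) ≈ 0.8 units.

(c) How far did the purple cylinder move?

2.2

From (10.9, 2.1) to (12.7, 0.9), the purple cylinder covered √(1.8² + 1.2²) ≈ 2.2 units.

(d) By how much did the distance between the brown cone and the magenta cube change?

-0.4

They were about 7.2 units apart before and 6.8 after — 0.4 units closer together.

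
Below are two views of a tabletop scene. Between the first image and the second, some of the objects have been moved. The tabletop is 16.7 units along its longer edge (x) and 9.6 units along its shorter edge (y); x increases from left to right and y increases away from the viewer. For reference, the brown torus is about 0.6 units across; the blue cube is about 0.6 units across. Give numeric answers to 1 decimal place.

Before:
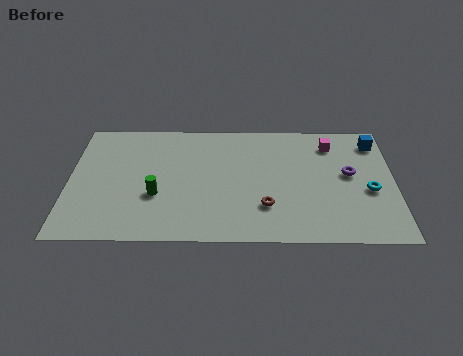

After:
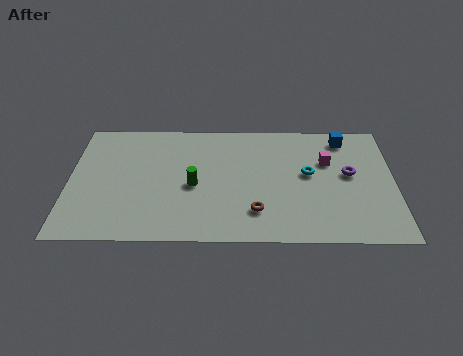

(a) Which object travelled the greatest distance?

the cyan torus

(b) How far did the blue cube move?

1.6

From (15.8, 7.9) to (14.2, 8.2), the blue cube covered √(1.6² + 0.3²) ≈ 1.6 units.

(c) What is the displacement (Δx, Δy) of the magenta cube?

(-0.2, -1.4)

From the two frames, the magenta cube sits at roughly (13.5, 7.7) before and (13.3, 6.3) after.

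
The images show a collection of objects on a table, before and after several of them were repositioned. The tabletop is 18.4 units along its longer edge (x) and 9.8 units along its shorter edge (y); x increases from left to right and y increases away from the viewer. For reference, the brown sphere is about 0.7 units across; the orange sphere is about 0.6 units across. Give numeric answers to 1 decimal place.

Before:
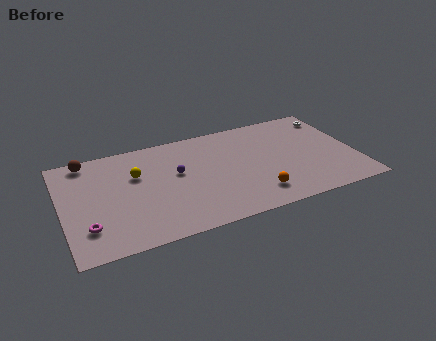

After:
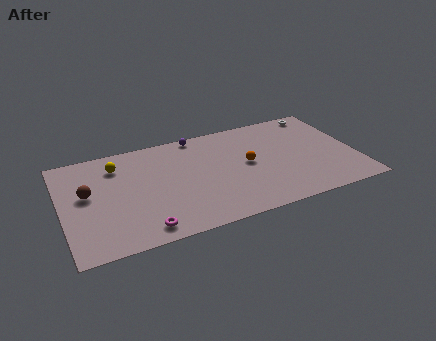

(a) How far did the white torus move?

1.1

The white torus was near (17.5, 8.1) before and (16.7, 8.8) after, so it travelled √(0.8² + 0.7²) ≈ 1.1 units.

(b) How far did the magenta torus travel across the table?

3.5

The magenta torus moved from about (1.4, 2.5) to (4.7, 1.3), a distance of √(3.3² + 1.2²) ≈ 3.5.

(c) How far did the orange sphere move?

3.1

The orange sphere was near (11.8, 2.0) before and (11.6, 5.1) after, so it travelled √(0.2² + 3.1²) ≈ 3.1 units.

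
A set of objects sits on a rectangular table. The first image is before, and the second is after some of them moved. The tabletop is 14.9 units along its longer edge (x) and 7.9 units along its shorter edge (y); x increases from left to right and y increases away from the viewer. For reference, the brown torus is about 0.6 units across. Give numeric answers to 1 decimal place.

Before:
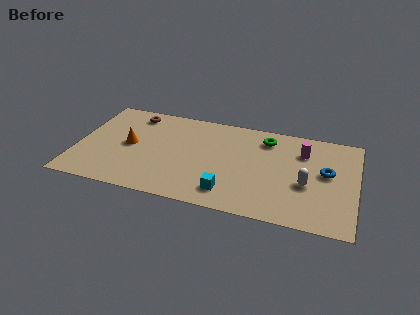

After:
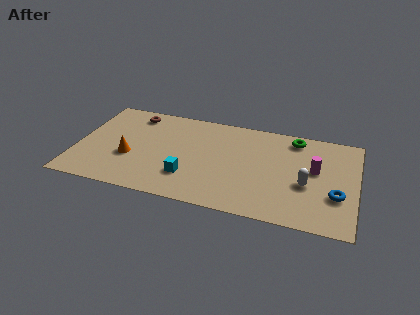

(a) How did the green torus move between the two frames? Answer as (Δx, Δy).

(1.5, 0.4)

The green torus was at about (10.0, 6.4) and moved to about (11.5, 6.8).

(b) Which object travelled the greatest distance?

the cyan cube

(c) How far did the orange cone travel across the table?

1.0

From (2.8, 4.0) to (2.9, 3.0), the orange cone covered √(0.1² + 1.0²) ≈ 1.0 units.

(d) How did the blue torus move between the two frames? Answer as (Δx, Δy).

(0.6, -1.7)

From the two frames, the blue torus sits at roughly (13.3, 4.4) before and (13.9, 2.7) after.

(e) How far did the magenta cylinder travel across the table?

1.5

The magenta cylinder was near (12.0, 5.8) before and (12.7, 4.5) after, so it travelled √(0.7² + 1.3²) ≈ 1.5 units.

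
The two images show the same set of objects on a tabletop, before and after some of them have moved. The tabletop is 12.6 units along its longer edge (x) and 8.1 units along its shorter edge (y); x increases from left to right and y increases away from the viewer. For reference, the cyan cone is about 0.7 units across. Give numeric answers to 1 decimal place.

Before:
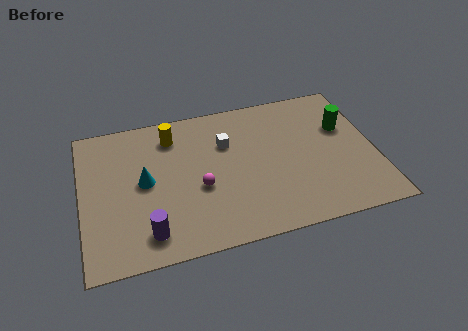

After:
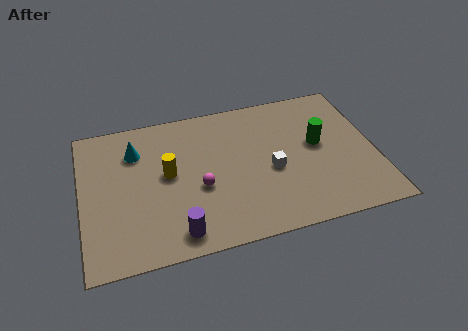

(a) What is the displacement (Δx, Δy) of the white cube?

(1.8, -2.0)

The white cube started near (6.3, 5.5) and ended near (8.1, 3.5).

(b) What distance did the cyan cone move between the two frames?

1.8

The cyan cone was near (2.7, 4.2) before and (2.4, 6.0) after, so it travelled √(0.3² + 1.8²) ≈ 1.8 units.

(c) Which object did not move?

the magenta sphere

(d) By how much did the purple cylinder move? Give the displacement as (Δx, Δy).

(1.2, -0.3)

From the two frames, the purple cylinder sits at roughly (2.7, 1.4) before and (3.9, 1.1) after.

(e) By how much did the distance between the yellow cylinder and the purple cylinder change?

-2.0

The distance was about 5.3 in the first image and 3.3 in the second, so they moved 2.0 units closer together.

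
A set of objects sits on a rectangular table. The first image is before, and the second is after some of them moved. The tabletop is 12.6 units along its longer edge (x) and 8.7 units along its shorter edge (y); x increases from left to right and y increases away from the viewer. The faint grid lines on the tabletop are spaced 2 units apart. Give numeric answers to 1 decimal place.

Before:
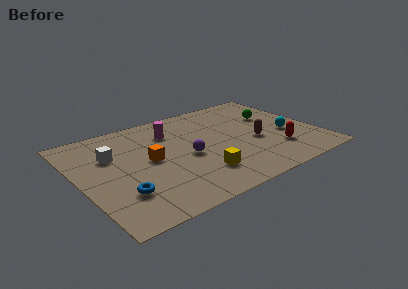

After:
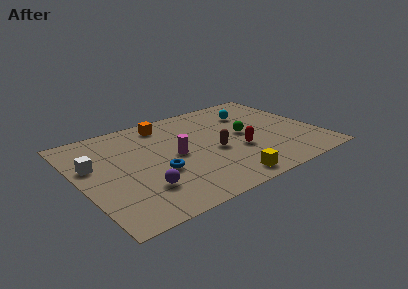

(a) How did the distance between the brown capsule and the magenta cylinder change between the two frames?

-2.9

Before: roughly 5.0 units apart; after: 2.1. That's 2.9 units closer together.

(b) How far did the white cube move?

1.2

The white cube moved from about (1.9, 5.8) to (0.8, 5.4), a distance of √(1.1² + 0.4²) ≈ 1.2.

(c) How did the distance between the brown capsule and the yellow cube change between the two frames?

-1.0

Before: roughly 3.7 units apart; after: 2.7. That's 1.0 units closer together.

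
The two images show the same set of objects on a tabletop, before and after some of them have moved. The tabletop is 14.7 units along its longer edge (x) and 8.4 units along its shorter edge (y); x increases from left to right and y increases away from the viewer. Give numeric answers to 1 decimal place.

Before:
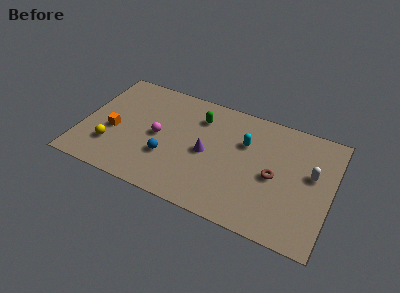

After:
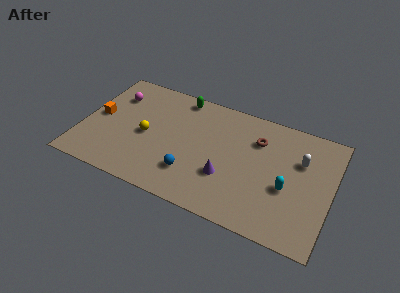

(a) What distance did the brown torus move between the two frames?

2.5

The brown torus moved from about (11.4, 3.9) to (10.2, 6.1), a distance of √(1.2² + 2.2²) ≈ 2.5.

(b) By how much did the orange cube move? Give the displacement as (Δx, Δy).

(-1.0, 0.8)

The orange cube started near (1.9, 3.5) and ended near (0.9, 4.3).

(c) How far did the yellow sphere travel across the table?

2.5

From (1.9, 2.3) to (3.8, 3.9), the yellow sphere covered √(1.9² + 1.6²) ≈ 2.5 units.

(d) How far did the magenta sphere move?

3.6

The magenta sphere moved from about (4.5, 4.1) to (1.6, 6.2), a distance of √(2.9² + 2.1²) ≈ 3.6.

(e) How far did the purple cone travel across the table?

1.8

The purple cone was near (7.4, 4.0) before and (8.7, 2.8) after, so it travelled √(1.3² + 1.2²) ≈ 1.8 units.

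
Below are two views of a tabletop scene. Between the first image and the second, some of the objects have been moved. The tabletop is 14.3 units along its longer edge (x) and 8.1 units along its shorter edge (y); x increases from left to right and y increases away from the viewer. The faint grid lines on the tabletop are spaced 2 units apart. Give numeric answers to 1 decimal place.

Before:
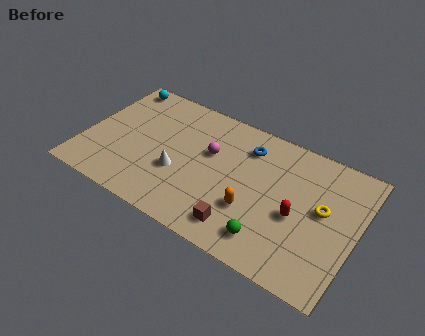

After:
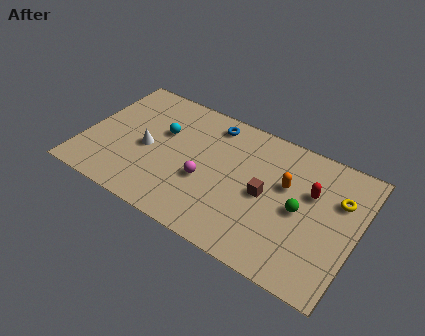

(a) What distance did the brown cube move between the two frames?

2.7

The brown cube moved from about (8.7, 1.4) to (9.6, 3.9), a distance of √(0.9² + 2.5²) ≈ 2.7.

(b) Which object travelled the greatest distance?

the cyan sphere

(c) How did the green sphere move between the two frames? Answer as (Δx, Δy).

(1.2, 2.4)

From the two frames, the green sphere sits at roughly (10.2, 1.5) before and (11.4, 3.9) after.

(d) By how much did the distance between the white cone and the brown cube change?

+2.4

Before: roughly 3.9 units apart; after: 6.3. That's 2.4 units further apart.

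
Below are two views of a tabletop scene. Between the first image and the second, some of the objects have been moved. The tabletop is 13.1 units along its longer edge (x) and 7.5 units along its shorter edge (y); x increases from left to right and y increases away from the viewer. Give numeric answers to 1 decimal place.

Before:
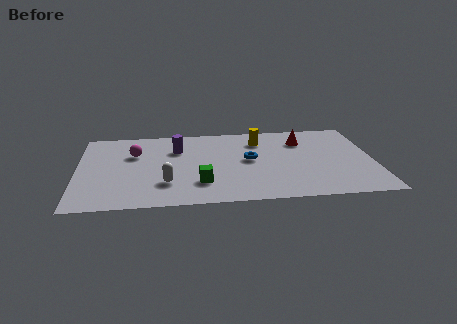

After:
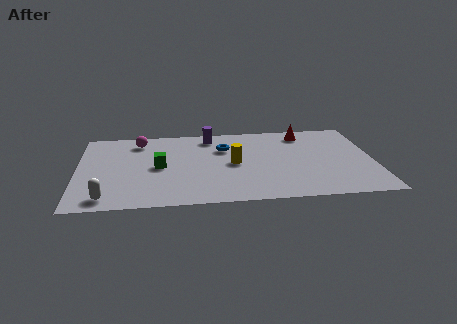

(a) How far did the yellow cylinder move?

2.4

From (8.1, 5.8) to (6.9, 3.7), the yellow cylinder covered √(1.2² + 2.1²) ≈ 2.4 units.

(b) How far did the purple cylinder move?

1.9

The purple cylinder was near (4.4, 5.3) before and (5.9, 6.4) after, so it travelled √(1.5² + 1.1²) ≈ 1.9 units.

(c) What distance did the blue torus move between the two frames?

1.6

The blue torus moved from about (7.6, 4.0) to (6.5, 5.2), a distance of √(1.1² + 1.2²) ≈ 1.6.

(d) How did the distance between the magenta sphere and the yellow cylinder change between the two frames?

-0.8

Before: roughly 5.7 units apart; after: 4.9. That's 0.8 units closer together.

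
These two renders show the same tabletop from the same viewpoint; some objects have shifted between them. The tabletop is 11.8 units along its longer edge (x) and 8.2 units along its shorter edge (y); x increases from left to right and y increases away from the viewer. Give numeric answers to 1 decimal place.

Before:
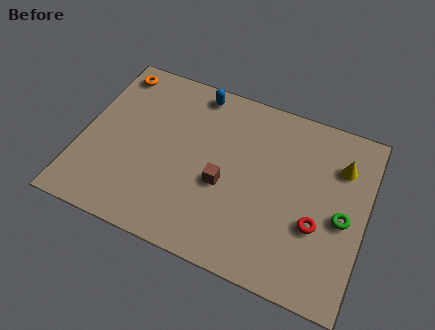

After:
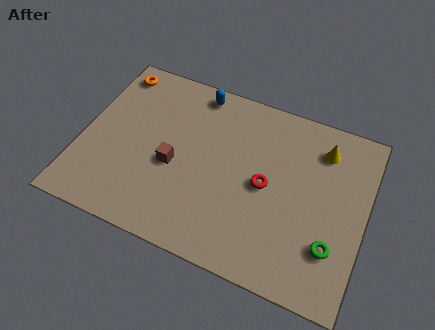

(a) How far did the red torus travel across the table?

2.4

The red torus was near (9.9, 3.0) before and (7.7, 4.0) after, so it travelled √(2.2² + 1.0²) ≈ 2.4 units.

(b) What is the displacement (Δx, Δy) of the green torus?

(-0.3, -1.4)

The green torus was at about (10.9, 3.7) and moved to about (10.6, 2.3).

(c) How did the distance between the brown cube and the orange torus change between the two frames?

-1.6

The distance was about 6.3 in the first image and 4.7 in the second, so they moved 1.6 units closer together.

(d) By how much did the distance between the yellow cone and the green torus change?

+2.0

They were about 2.3 units apart before and 4.3 after — 2.0 units further apart.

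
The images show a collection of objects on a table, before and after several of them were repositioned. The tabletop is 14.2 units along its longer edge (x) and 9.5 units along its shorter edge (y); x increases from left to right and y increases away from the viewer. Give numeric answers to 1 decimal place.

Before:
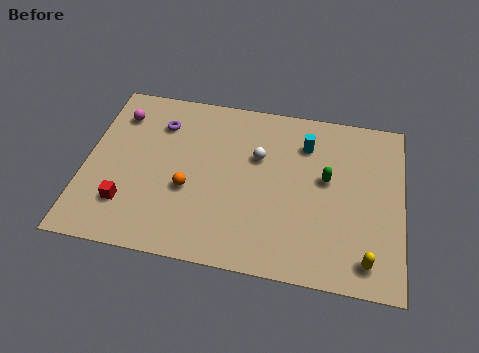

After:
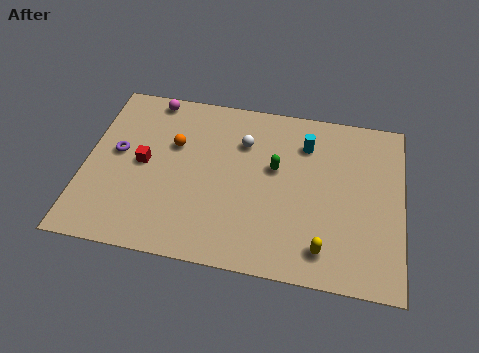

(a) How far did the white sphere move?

1.0

The white sphere moved from about (7.7, 6.1) to (7.0, 6.8), a distance of √(0.7² + 0.7²) ≈ 1.0.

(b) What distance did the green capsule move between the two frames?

2.3

The green capsule moved from about (10.8, 5.4) to (8.5, 5.6), a distance of √(2.3² + 0.2²) ≈ 2.3.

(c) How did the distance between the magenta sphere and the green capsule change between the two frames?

-3.2

The distance was about 9.7 in the first image and 6.5 in the second, so they moved 3.2 units closer together.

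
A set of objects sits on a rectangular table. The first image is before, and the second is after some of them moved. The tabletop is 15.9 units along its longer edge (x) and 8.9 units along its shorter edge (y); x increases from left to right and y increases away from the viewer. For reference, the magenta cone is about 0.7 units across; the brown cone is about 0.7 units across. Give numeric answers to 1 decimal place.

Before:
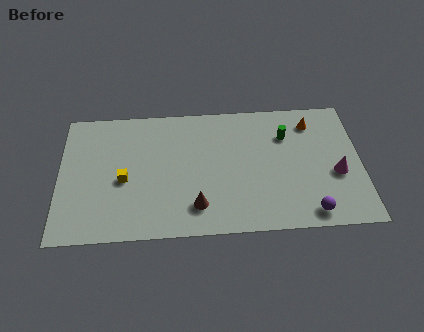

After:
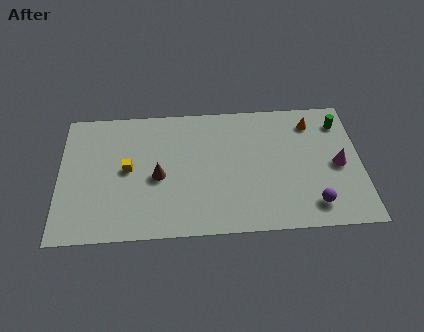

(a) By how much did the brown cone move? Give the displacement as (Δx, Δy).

(-2.0, 2.1)

The brown cone was at about (7.2, 1.9) and moved to about (5.2, 4.0).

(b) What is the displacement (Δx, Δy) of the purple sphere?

(0.2, 0.5)

The purple sphere was at about (13.1, 1.1) and moved to about (13.3, 1.6).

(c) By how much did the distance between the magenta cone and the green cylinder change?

-0.9

The distance was about 3.8 in the first image and 2.9 in the second, so they moved 0.9 units closer together.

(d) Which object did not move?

the orange cone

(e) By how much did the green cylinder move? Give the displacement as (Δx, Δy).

(2.9, 0.7)

From the two frames, the green cylinder sits at roughly (12.0, 6.4) before and (14.9, 7.1) after.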